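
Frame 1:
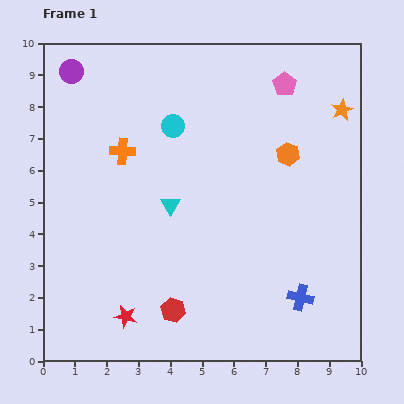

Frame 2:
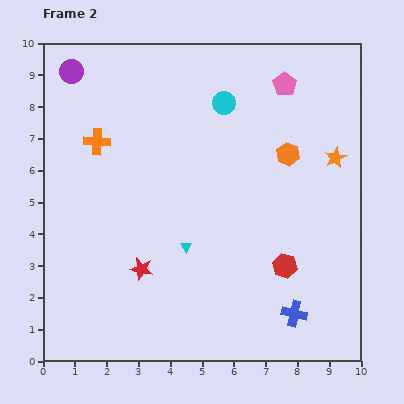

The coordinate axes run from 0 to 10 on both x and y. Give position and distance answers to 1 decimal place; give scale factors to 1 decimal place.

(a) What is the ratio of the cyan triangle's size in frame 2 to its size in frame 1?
0.6×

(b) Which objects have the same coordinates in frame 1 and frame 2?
the orange hexagon, the pink pentagon, the purple circle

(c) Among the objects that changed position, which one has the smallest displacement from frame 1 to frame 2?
the blue cross

(moved 0.5)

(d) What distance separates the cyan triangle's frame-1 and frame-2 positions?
1.4

The cyan triangle moved from (4.0, 4.9) to (4.5, 3.6), a distance of √(0.5² + 1.3²) ≈ 1.4.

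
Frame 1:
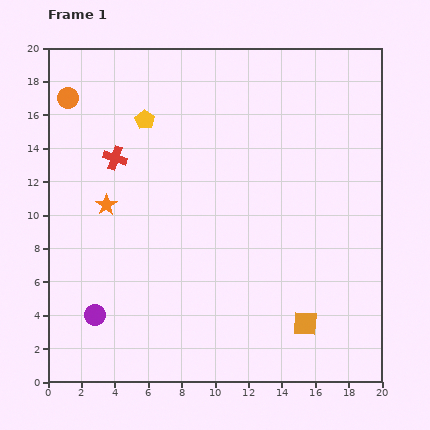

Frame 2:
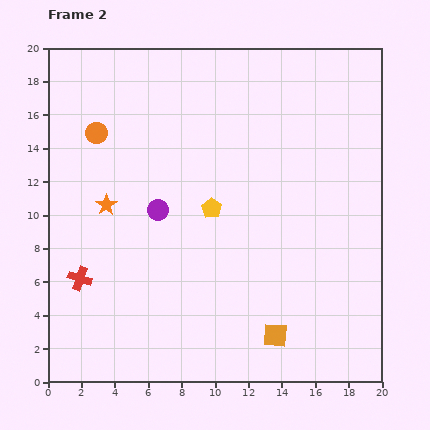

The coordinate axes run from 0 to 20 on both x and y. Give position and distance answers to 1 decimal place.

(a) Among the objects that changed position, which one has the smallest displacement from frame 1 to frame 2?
the orange square

(moved 1.9)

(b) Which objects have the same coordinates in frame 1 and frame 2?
the orange star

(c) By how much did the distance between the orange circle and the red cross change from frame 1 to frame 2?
+4.2

Distance in frame 1: 4.6. Distance in frame 2: 8.8.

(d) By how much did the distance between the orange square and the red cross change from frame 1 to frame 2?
-2.9

Distance in frame 1: 15.1. Distance in frame 2: 12.2.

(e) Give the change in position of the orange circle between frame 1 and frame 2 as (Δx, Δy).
(1.7, -2.1)

The orange circle was at (1.2, 17.0) in frame 1 and (2.9, 14.9) in frame 2.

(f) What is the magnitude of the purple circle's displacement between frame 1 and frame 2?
7.4

The purple circle moved from (2.8, 4.0) to (6.6, 10.3), a distance of √(3.8² + 6.3²) ≈ 7.4.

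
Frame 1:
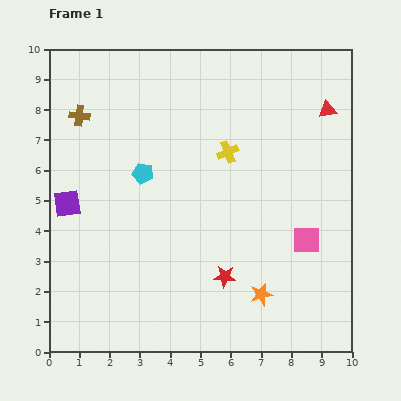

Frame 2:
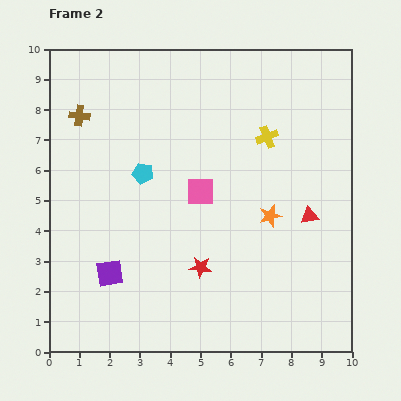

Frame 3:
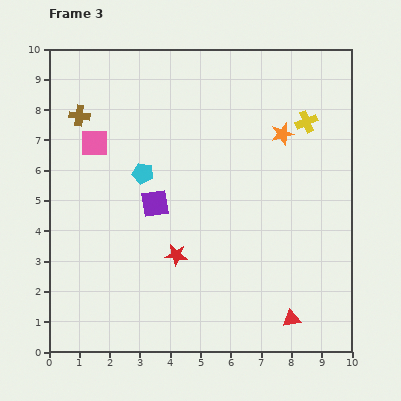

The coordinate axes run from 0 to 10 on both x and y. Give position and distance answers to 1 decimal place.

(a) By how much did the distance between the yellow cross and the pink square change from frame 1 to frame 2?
-1.1

Distance in frame 1: 3.9. Distance in frame 2: 2.8.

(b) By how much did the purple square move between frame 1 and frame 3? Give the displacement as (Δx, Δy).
(2.9, 0.0)

The purple square was at (0.6, 4.9) in frame 1 and (3.5, 4.9) in frame 3.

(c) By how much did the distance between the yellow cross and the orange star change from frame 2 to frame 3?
-1.7

Distance in frame 2: 2.6. Distance in frame 3: 0.9.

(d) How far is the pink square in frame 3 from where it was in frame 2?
3.8

The pink square moved from (5.0, 5.3) to (1.5, 6.9), a distance of √(3.5² + 1.6²) ≈ 3.8.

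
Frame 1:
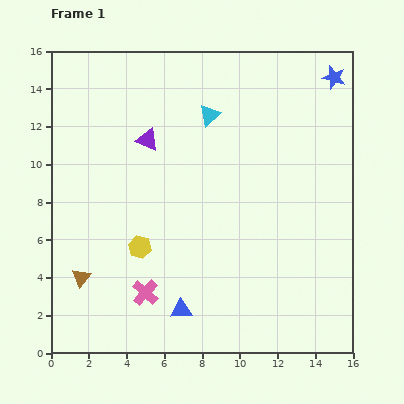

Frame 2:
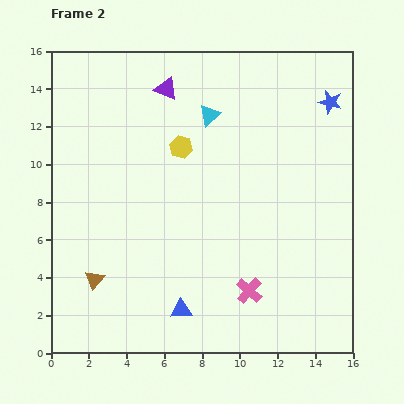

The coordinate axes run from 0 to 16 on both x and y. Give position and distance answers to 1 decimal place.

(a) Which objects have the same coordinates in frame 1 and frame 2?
the cyan triangle, the blue triangle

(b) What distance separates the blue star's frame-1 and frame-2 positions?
1.3

The blue star moved from (15.0, 14.6) to (14.8, 13.3), a distance of √(0.2² + 1.3²) ≈ 1.3.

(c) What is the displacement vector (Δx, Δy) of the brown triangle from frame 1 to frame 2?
(0.7, -0.1)

The brown triangle was at (1.6, 4.0) in frame 1 and (2.3, 3.9) in frame 2.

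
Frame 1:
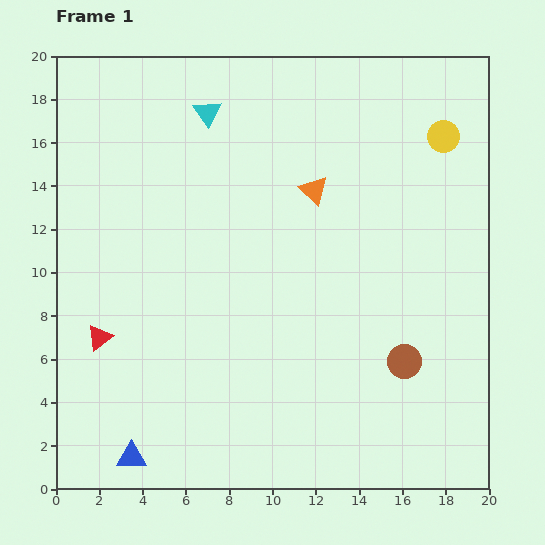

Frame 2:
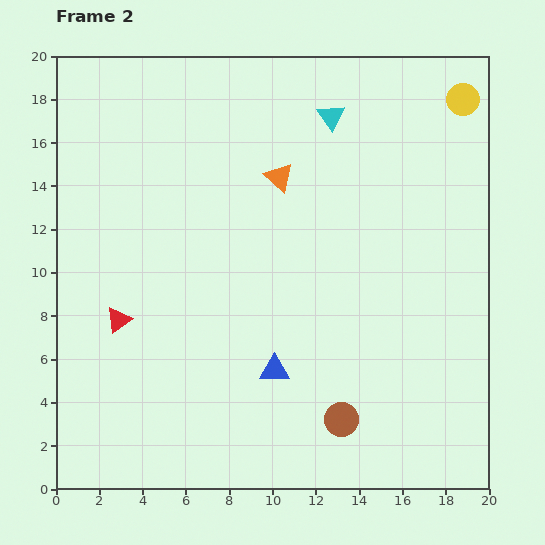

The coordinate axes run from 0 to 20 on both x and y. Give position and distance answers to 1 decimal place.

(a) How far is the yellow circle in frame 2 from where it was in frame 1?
1.9

The yellow circle moved from (17.9, 16.3) to (18.8, 18.0), a distance of √(0.9² + 1.7²) ≈ 1.9.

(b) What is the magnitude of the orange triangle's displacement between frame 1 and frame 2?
1.7

The orange triangle moved from (11.9, 13.8) to (10.3, 14.4), a distance of √(1.6² + 0.6²) ≈ 1.7.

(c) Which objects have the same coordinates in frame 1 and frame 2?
none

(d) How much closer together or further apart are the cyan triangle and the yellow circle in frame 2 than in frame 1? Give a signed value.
-4.8

Distance in frame 1: 11.0. Distance in frame 2: 6.2.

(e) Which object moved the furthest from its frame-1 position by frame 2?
the blue triangle

(moved 7.7; next 5.7)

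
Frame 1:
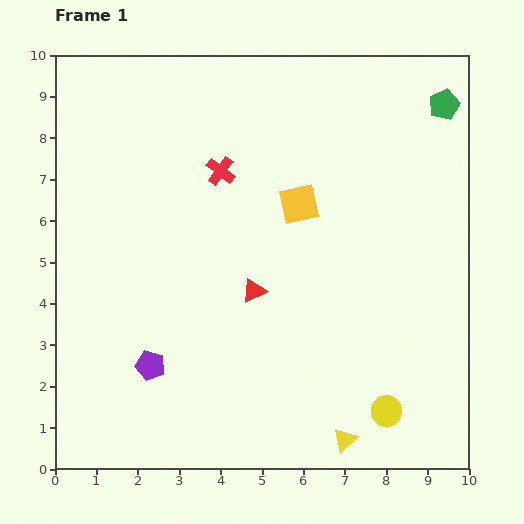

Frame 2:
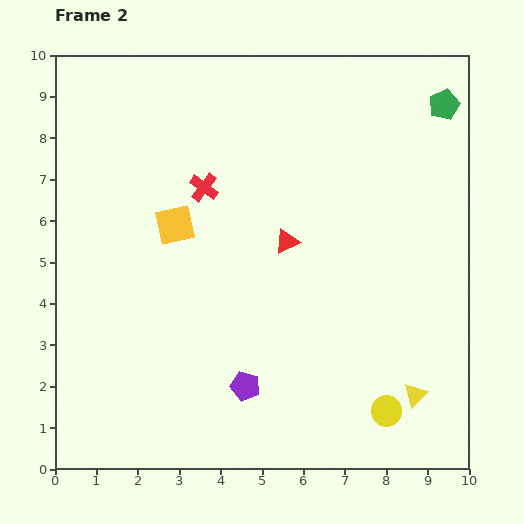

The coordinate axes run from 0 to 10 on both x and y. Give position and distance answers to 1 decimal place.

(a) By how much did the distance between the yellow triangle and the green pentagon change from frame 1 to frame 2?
-1.4

Distance in frame 1: 8.4. Distance in frame 2: 7.0.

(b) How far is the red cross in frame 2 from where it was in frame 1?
0.6

The red cross moved from (4.0, 7.2) to (3.6, 6.8), a distance of √(0.4² + 0.4²) ≈ 0.6.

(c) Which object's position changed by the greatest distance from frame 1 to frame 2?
the yellow square

(moved 3.0; next 2.4)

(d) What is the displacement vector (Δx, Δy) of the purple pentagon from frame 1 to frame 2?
(2.3, -0.5)

The purple pentagon was at (2.3, 2.5) in frame 1 and (4.6, 2.0) in frame 2.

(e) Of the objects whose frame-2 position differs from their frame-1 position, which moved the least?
the red cross

(moved 0.6)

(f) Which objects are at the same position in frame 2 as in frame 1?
the yellow circle, the green pentagon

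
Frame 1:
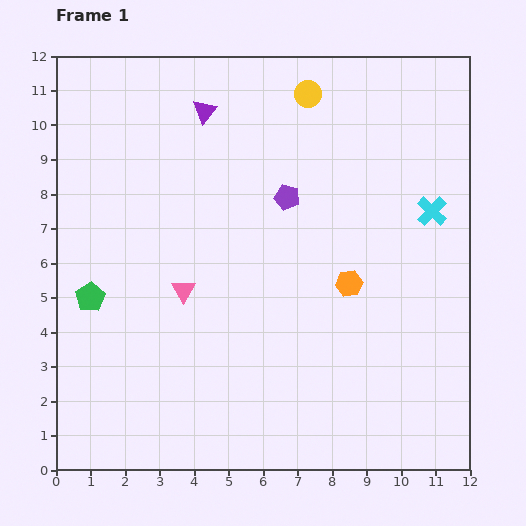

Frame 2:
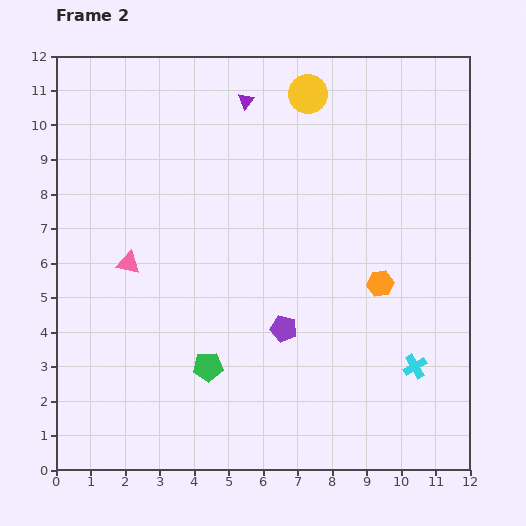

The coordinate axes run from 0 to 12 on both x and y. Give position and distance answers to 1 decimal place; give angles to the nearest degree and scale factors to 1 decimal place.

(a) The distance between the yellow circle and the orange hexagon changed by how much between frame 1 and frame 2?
+0.3

Distance in frame 1: 5.6. Distance in frame 2: 5.9.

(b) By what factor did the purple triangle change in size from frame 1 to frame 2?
0.7×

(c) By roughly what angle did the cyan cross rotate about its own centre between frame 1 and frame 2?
16° clockwise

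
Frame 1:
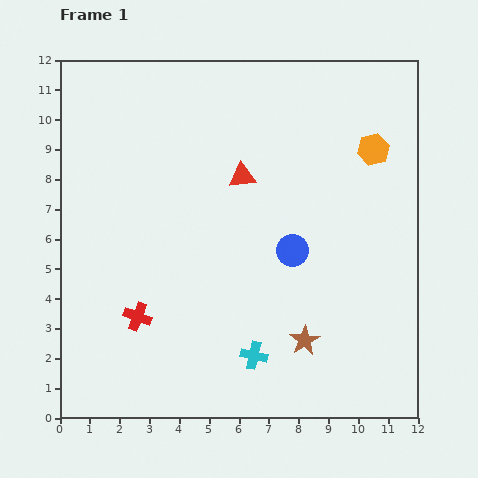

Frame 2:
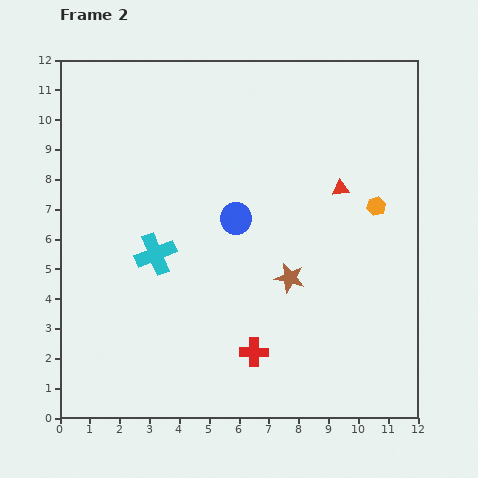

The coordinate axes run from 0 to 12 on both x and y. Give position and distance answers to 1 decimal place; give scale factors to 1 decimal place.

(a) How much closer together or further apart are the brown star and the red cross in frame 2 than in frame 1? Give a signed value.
-2.9

Distance in frame 1: 5.7. Distance in frame 2: 2.8.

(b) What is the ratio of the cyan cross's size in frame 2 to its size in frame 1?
1.5×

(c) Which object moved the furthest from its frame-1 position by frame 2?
the cyan cross

(moved 4.7; next 4.1)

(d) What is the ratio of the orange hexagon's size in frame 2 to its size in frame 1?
0.6×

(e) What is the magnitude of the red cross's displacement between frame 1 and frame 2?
4.1

The red cross moved from (2.6, 3.4) to (6.5, 2.2), a distance of √(3.9² + 1.2²) ≈ 4.1.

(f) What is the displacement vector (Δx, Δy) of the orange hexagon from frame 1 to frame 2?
(0.1, -1.9)

The orange hexagon was at (10.5, 9.0) in frame 1 and (10.6, 7.1) in frame 2.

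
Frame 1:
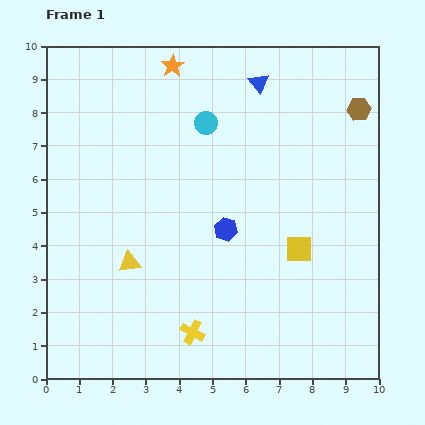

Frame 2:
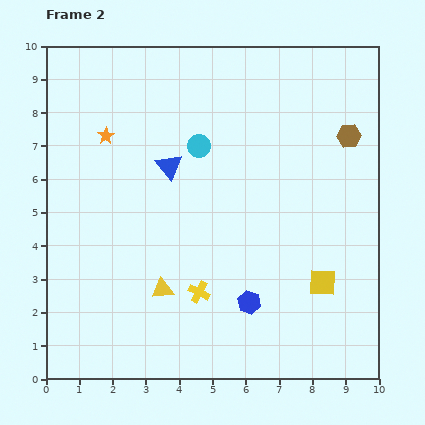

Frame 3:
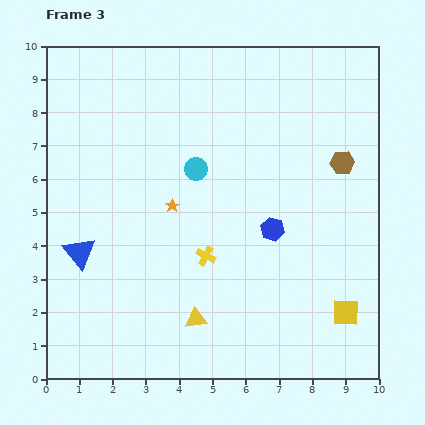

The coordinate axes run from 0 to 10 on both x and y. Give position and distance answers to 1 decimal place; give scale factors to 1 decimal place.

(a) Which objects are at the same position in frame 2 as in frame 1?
none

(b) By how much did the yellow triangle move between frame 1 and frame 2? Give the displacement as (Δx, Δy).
(1.0, -0.8)

The yellow triangle was at (2.5, 3.5) in frame 1 and (3.5, 2.7) in frame 2.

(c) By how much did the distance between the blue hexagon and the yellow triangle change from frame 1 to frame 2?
-0.5

Distance in frame 1: 3.1. Distance in frame 2: 2.6.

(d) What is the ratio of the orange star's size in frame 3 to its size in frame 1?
0.6×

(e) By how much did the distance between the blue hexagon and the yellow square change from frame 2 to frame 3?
+1.0

Distance in frame 2: 2.3. Distance in frame 3: 3.3.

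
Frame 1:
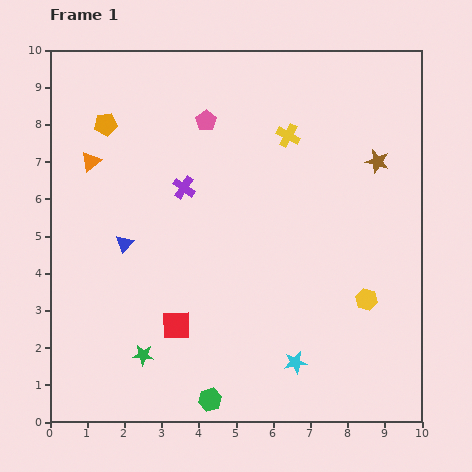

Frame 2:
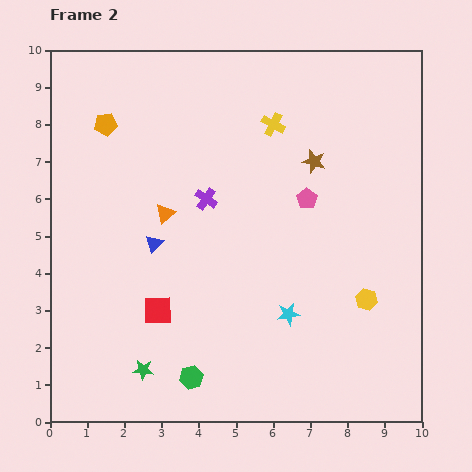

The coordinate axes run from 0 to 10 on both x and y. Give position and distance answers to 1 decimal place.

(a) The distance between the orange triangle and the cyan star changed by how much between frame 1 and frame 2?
-3.4

Distance in frame 1: 7.7. Distance in frame 2: 4.3.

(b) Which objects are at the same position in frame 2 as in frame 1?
the orange pentagon, the yellow hexagon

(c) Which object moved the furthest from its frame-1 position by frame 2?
the pink pentagon

(moved 3.4; next 2.4)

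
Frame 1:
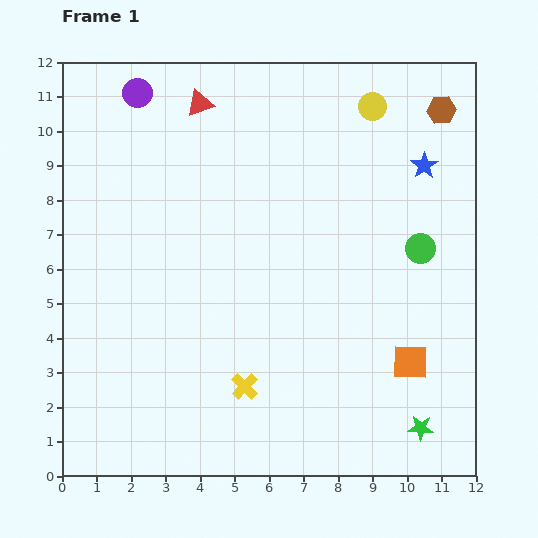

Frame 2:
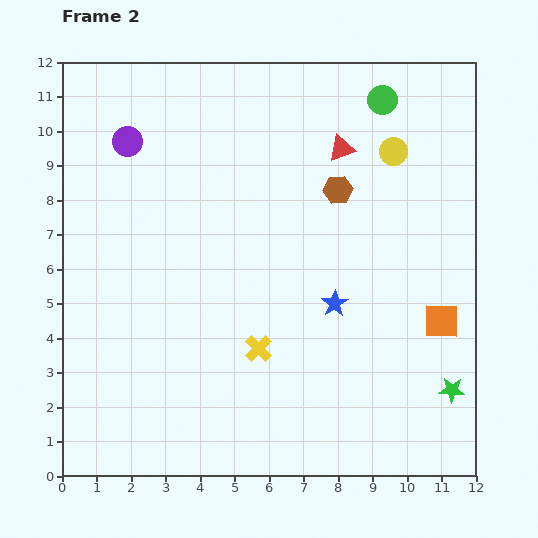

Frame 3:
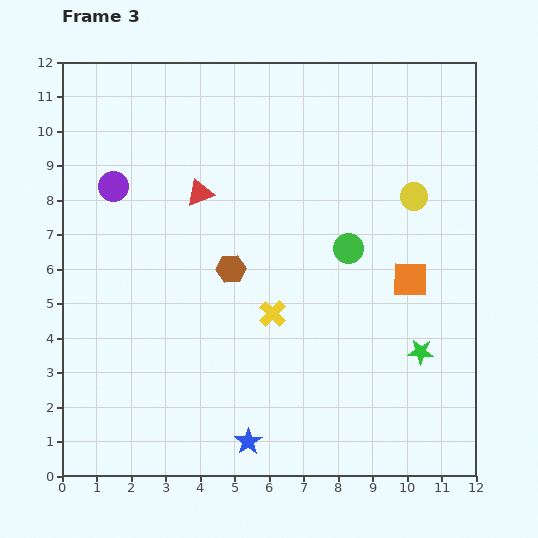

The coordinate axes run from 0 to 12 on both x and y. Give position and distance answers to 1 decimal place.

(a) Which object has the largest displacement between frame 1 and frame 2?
the blue star

(moved 4.8; next 4.4)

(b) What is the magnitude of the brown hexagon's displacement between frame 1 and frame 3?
7.6

The brown hexagon moved from (11.0, 10.6) to (4.9, 6.0), a distance of √(6.1² + 4.6²) ≈ 7.6.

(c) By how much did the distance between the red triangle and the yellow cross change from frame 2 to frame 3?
-2.2

Distance in frame 2: 6.3. Distance in frame 3: 4.1.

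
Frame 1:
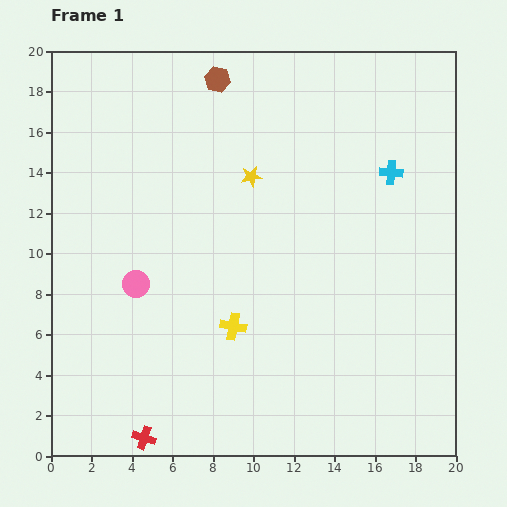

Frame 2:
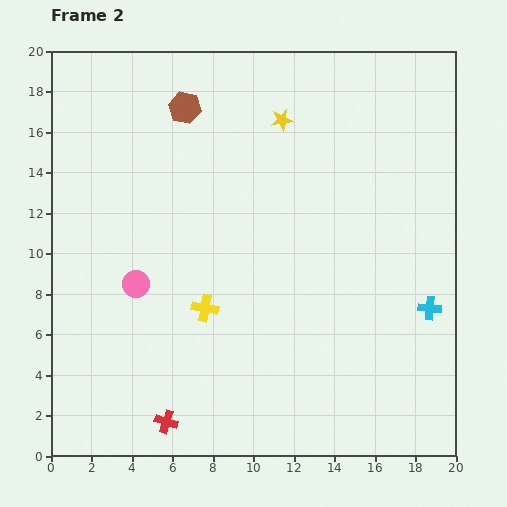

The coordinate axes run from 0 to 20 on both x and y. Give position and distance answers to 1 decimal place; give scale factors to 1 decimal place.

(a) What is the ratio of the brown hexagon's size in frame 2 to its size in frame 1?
1.3×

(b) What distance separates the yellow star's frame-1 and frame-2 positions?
3.2

The yellow star moved from (9.9, 13.8) to (11.4, 16.6), a distance of √(1.5² + 2.8²) ≈ 3.2.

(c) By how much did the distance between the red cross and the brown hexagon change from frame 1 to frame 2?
-2.6

Distance in frame 1: 18.1. Distance in frame 2: 15.5.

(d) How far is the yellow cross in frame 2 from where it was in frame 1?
1.7

The yellow cross moved from (9.0, 6.4) to (7.6, 7.3), a distance of √(1.4² + 0.9²) ≈ 1.7.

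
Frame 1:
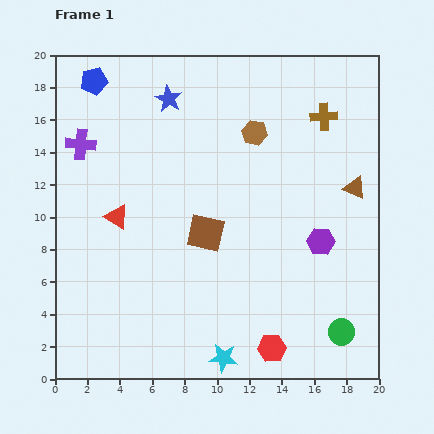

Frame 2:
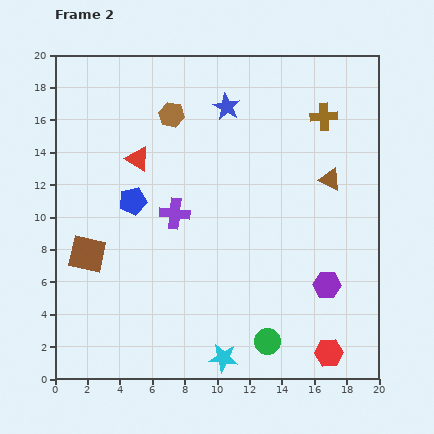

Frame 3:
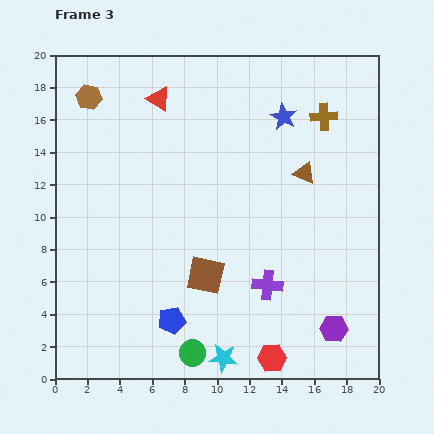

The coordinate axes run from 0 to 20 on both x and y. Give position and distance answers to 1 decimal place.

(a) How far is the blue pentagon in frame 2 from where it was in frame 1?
7.8

The blue pentagon moved from (2.4, 18.4) to (4.8, 11.0), a distance of √(2.4² + 7.4²) ≈ 7.8.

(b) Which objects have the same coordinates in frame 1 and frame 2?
the brown cross, the cyan star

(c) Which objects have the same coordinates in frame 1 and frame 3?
the brown cross, the cyan star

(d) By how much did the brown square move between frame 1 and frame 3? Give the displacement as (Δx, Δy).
(0.0, -2.6)

The brown square was at (9.3, 9.0) in frame 1 and (9.3, 6.4) in frame 3.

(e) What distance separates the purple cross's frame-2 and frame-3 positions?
7.2

The purple cross moved from (7.4, 10.2) to (13.1, 5.8), a distance of √(5.7² + 4.4²) ≈ 7.2.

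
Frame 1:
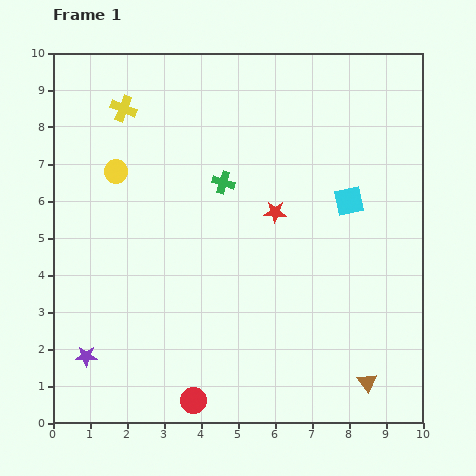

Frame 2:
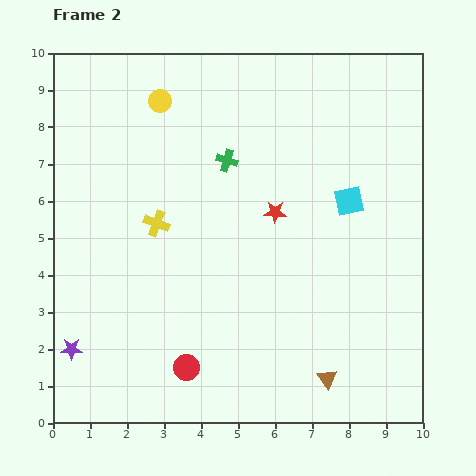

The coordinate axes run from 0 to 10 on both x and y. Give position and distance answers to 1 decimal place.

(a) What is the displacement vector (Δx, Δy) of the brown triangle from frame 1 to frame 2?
(-1.1, 0.1)

The brown triangle was at (8.5, 1.1) in frame 1 and (7.4, 1.2) in frame 2.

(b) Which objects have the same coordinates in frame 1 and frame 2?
the cyan square, the red star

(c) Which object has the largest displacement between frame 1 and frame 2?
the yellow cross

(moved 3.2; next 2.2)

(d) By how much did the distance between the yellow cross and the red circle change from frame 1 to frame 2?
-4.1

Distance in frame 1: 8.1. Distance in frame 2: 4.0.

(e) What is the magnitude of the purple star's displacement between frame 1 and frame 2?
0.4

The purple star moved from (0.9, 1.8) to (0.5, 2.0), a distance of √(0.4² + 0.2²) ≈ 0.4.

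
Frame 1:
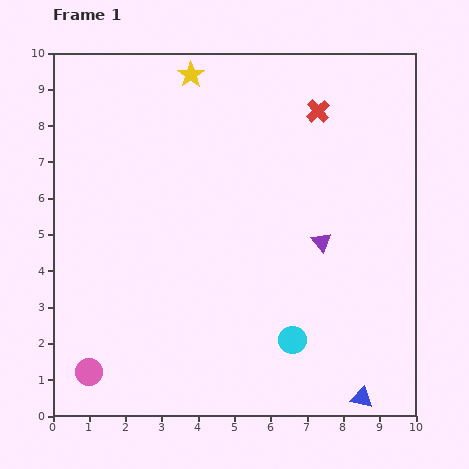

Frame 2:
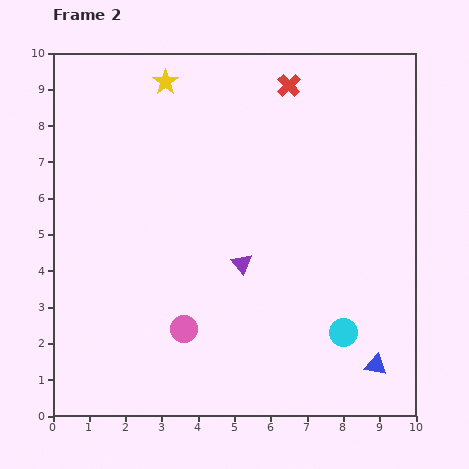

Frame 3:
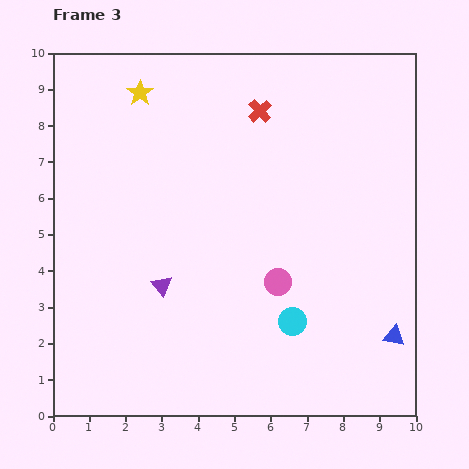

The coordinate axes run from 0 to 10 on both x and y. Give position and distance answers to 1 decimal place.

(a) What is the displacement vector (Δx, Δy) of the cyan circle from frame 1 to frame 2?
(1.4, 0.2)

The cyan circle was at (6.6, 2.1) in frame 1 and (8.0, 2.3) in frame 2.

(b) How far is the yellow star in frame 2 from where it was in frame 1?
0.7

The yellow star moved from (3.8, 9.4) to (3.1, 9.2), a distance of √(0.7² + 0.2²) ≈ 0.7.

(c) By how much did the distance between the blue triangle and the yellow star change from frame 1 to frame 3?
-0.4

Distance in frame 1: 10.1. Distance in frame 3: 9.7.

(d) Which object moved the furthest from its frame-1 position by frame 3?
the pink circle

(moved 5.8; next 4.6)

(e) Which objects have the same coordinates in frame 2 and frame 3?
none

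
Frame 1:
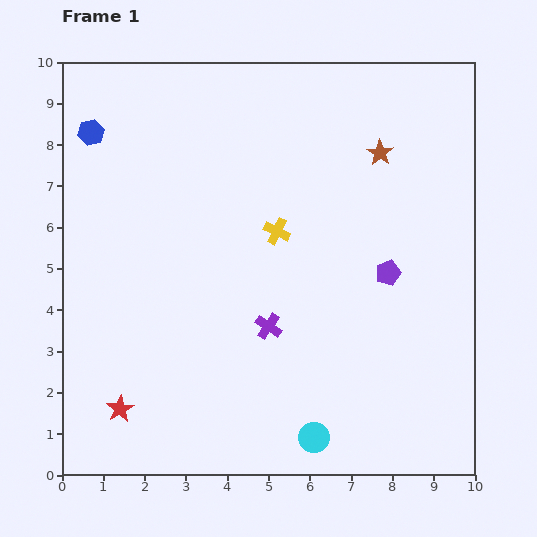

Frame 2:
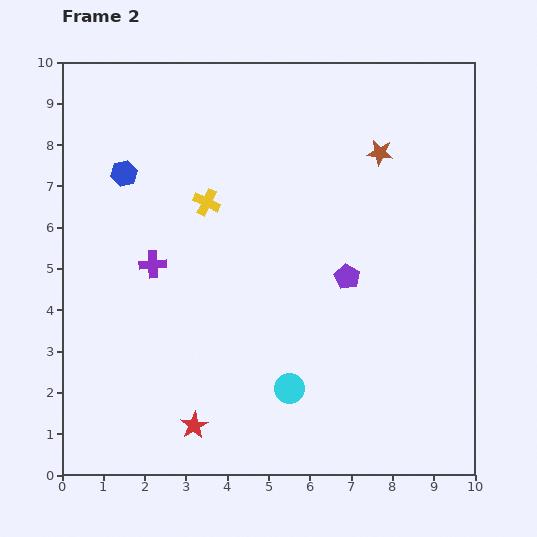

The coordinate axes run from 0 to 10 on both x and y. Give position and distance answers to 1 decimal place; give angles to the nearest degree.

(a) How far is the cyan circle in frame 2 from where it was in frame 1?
1.3

The cyan circle moved from (6.1, 0.9) to (5.5, 2.1), a distance of √(0.6² + 1.2²) ≈ 1.3.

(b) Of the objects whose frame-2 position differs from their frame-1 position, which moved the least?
the purple pentagon

(moved 1.0)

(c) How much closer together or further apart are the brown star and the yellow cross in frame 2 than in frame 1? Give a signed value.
+1.3

Distance in frame 1: 3.1. Distance in frame 2: 4.4.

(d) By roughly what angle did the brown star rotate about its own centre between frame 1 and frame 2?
27° counter-clockwise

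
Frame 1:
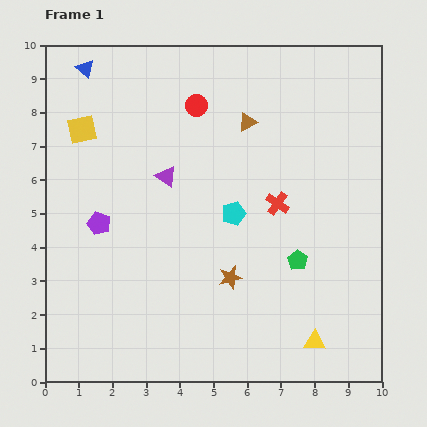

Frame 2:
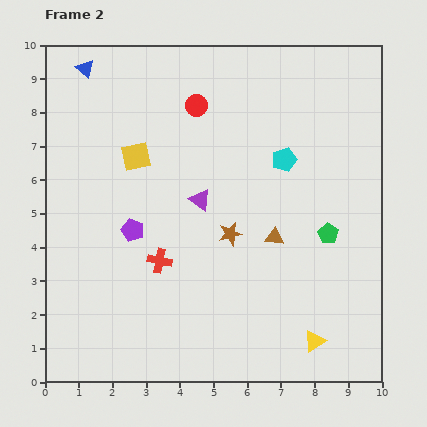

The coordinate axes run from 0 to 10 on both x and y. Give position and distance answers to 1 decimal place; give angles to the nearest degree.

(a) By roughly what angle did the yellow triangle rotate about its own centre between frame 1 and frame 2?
36° counter-clockwise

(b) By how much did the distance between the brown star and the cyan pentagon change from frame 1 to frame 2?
+0.8

Distance in frame 1: 1.9. Distance in frame 2: 2.7.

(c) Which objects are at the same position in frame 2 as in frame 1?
the red circle, the blue triangle, the yellow triangle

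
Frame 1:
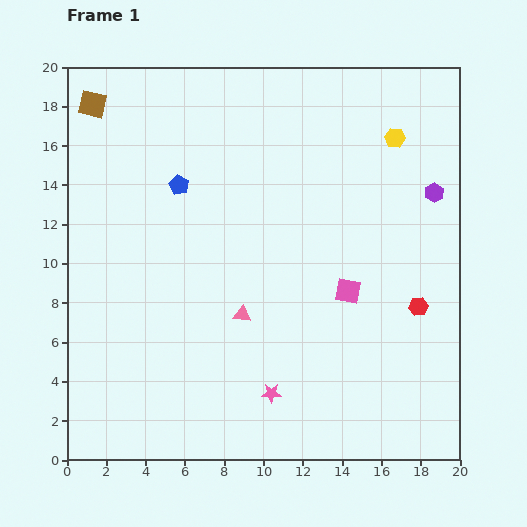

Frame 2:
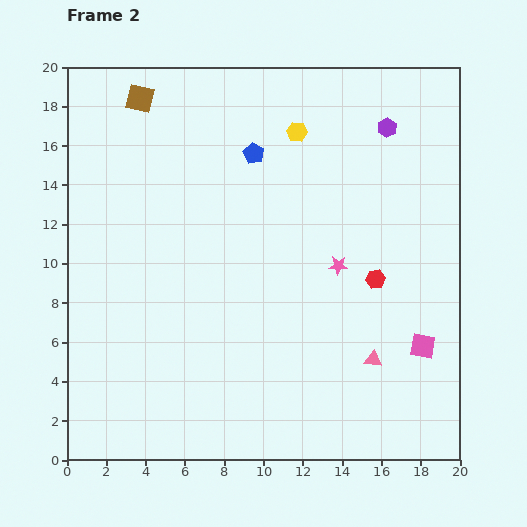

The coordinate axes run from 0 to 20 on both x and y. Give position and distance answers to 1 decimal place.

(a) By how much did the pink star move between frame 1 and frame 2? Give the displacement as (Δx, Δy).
(3.4, 6.5)

The pink star was at (10.4, 3.4) in frame 1 and (13.8, 9.9) in frame 2.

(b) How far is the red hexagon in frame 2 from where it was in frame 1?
2.6

The red hexagon moved from (17.9, 7.8) to (15.7, 9.2), a distance of √(2.2² + 1.4²) ≈ 2.6.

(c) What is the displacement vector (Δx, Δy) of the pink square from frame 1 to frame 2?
(3.8, -2.8)

The pink square was at (14.3, 8.6) in frame 1 and (18.1, 5.8) in frame 2.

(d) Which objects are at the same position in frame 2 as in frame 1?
none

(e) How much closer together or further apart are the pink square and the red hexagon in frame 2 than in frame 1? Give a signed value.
+0.5

Distance in frame 1: 3.7. Distance in frame 2: 4.2.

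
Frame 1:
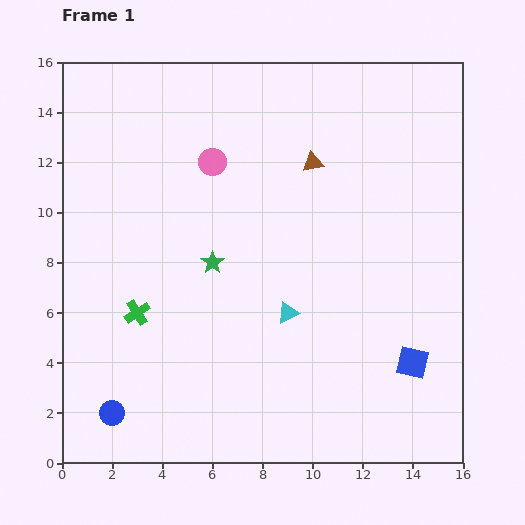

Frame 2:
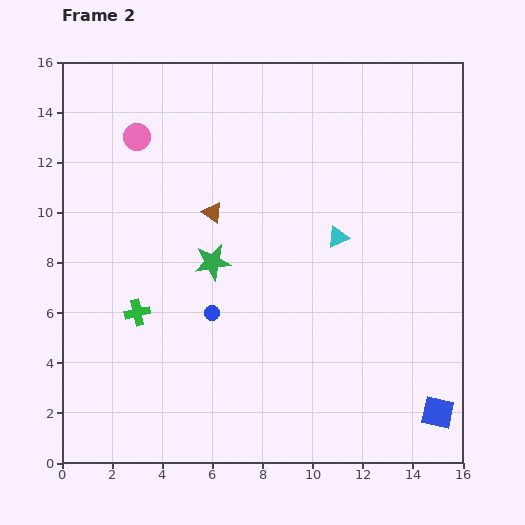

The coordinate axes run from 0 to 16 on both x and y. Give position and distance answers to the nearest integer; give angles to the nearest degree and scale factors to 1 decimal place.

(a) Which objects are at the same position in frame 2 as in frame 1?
the green cross, the green star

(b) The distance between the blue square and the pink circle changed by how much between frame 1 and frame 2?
+5

Distance in frame 1: 11. Distance in frame 2: 16.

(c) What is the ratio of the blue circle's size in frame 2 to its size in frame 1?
0.6×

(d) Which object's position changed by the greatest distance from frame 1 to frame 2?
the blue circle

(moved 6; next 4)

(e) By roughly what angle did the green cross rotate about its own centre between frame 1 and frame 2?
21° clockwise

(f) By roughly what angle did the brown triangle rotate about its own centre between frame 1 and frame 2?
46° clockwise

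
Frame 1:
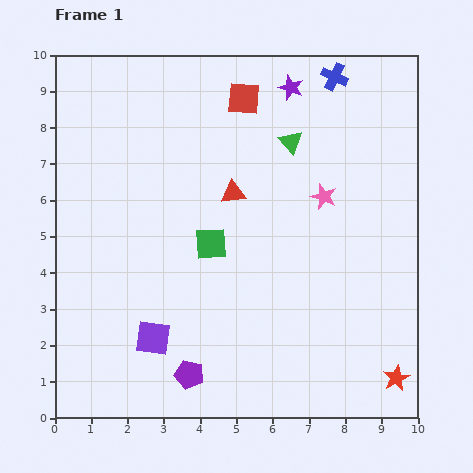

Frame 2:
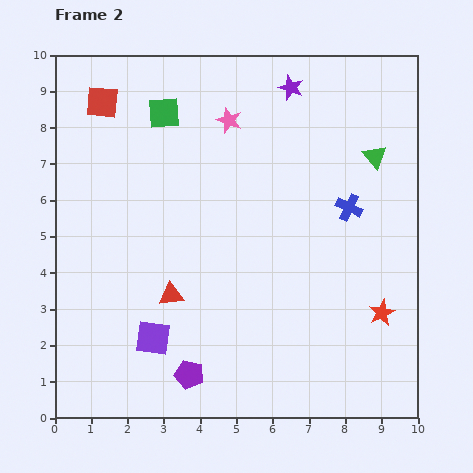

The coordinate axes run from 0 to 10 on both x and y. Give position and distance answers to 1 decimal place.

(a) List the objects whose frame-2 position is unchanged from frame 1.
the purple star, the purple square, the purple pentagon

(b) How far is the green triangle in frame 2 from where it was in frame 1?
2.3

The green triangle moved from (6.5, 7.6) to (8.8, 7.2), a distance of √(2.3² + 0.4²) ≈ 2.3.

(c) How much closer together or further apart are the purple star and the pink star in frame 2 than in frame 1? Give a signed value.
-1.2

Distance in frame 1: 3.1. Distance in frame 2: 1.9.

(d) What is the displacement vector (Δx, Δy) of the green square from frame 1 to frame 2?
(-1.3, 3.6)

The green square was at (4.3, 4.8) in frame 1 and (3.0, 8.4) in frame 2.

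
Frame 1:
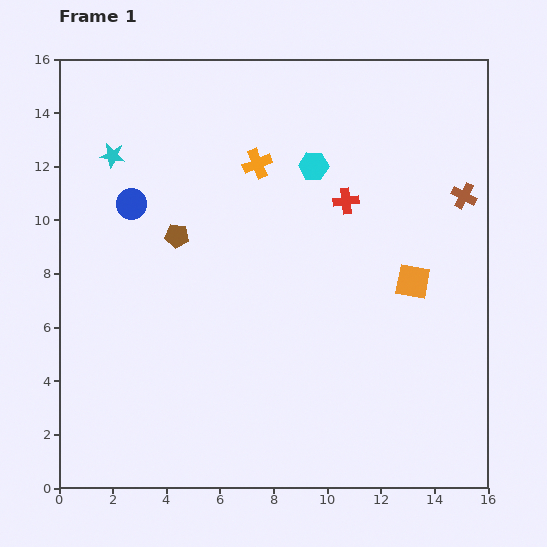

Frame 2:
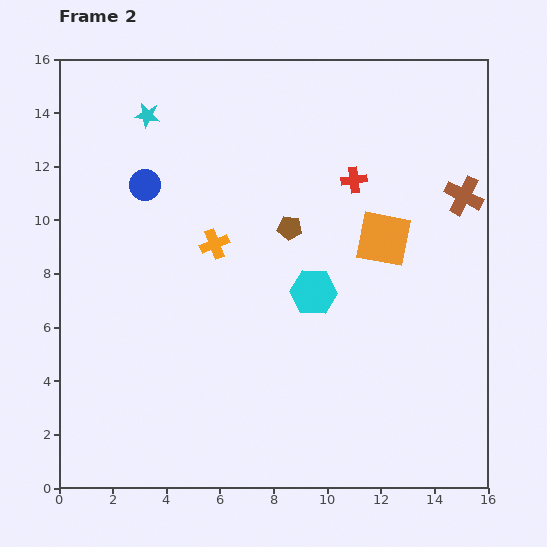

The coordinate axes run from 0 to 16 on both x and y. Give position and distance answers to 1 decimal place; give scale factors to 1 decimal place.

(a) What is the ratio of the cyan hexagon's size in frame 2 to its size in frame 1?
1.6×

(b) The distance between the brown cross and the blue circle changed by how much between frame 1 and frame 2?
-0.5

Distance in frame 1: 12.4. Distance in frame 2: 11.9.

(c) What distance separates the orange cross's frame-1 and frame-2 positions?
3.4

The orange cross moved from (7.4, 12.1) to (5.8, 9.1), a distance of √(1.6² + 3.0²) ≈ 3.4.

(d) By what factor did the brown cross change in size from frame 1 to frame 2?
1.5×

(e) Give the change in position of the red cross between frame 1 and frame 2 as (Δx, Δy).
(0.3, 0.8)

The red cross was at (10.7, 10.7) in frame 1 and (11.0, 11.5) in frame 2.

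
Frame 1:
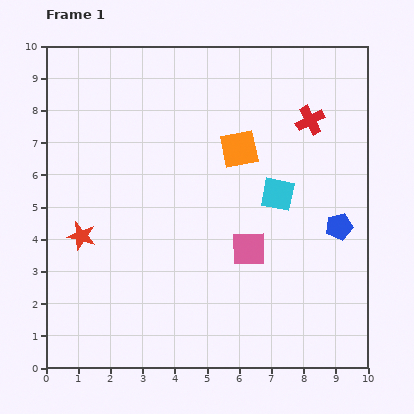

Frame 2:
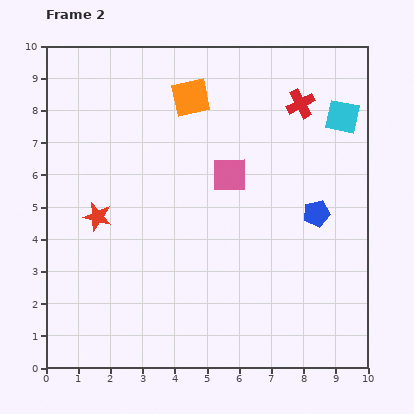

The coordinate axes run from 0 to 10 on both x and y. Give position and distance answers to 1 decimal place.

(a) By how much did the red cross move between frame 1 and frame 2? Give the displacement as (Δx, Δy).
(-0.3, 0.5)

The red cross was at (8.2, 7.7) in frame 1 and (7.9, 8.2) in frame 2.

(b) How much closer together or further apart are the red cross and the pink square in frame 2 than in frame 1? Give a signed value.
-1.3

Distance in frame 1: 4.4. Distance in frame 2: 3.1.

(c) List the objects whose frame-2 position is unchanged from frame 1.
none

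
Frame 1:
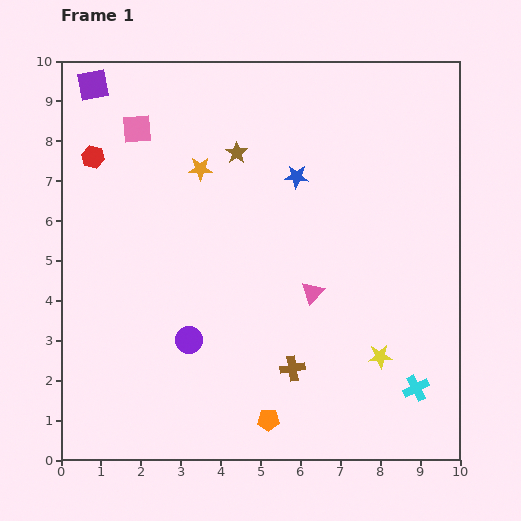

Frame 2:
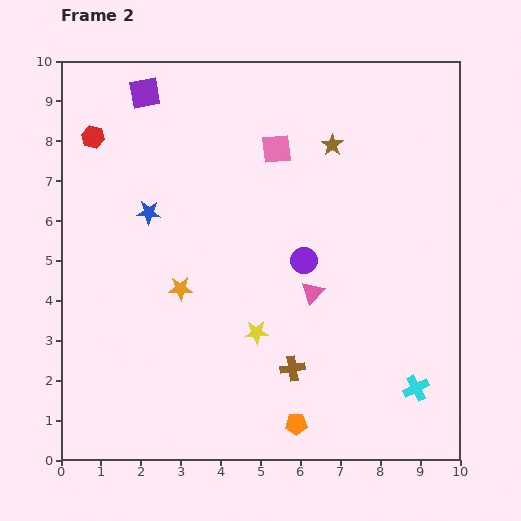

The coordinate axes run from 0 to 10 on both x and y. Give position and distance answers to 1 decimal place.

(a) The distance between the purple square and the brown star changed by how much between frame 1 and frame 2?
+0.9

Distance in frame 1: 4.0. Distance in frame 2: 4.9.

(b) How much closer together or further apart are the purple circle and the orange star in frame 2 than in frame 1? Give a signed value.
-1.1

Distance in frame 1: 4.3. Distance in frame 2: 3.2.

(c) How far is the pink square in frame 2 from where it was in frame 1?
3.5

The pink square moved from (1.9, 8.3) to (5.4, 7.8), a distance of √(3.5² + 0.5²) ≈ 3.5.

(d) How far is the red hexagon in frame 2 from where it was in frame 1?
0.5

The red hexagon moved from (0.8, 7.6) to (0.8, 8.1), a distance of √(0.0² + 0.5²) ≈ 0.5.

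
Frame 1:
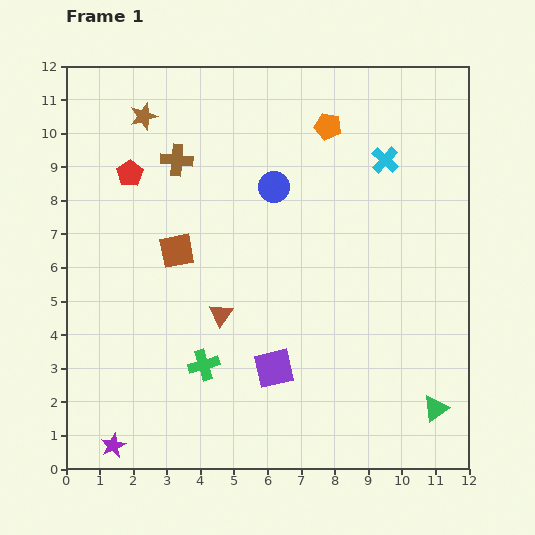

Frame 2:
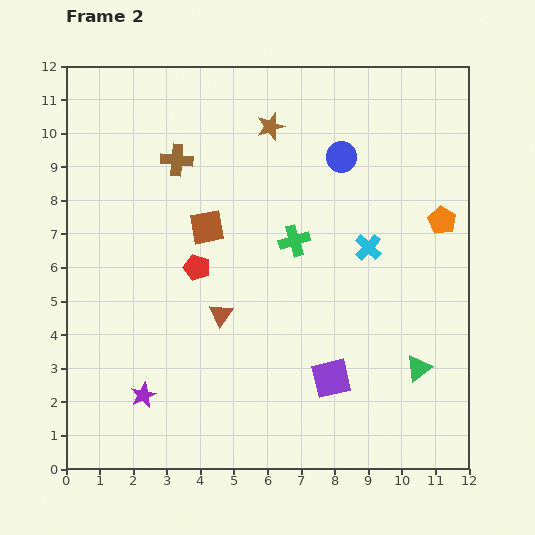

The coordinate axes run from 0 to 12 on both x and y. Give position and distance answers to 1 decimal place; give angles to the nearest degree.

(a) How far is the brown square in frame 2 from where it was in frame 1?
1.1

The brown square moved from (3.3, 6.5) to (4.2, 7.2), a distance of √(0.9² + 0.7²) ≈ 1.1.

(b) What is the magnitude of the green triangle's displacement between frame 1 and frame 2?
1.3

The green triangle moved from (11.0, 1.8) to (10.5, 3.0), a distance of √(0.5² + 1.2²) ≈ 1.3.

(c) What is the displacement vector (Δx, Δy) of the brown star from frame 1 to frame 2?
(3.8, -0.3)

The brown star was at (2.3, 10.5) in frame 1 and (6.1, 10.2) in frame 2.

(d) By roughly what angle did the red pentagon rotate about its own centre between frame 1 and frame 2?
21° counter-clockwise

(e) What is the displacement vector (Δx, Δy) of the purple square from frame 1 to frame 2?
(1.7, -0.3)

The purple square was at (6.2, 3.0) in frame 1 and (7.9, 2.7) in frame 2.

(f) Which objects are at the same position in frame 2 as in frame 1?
the brown cross, the brown triangle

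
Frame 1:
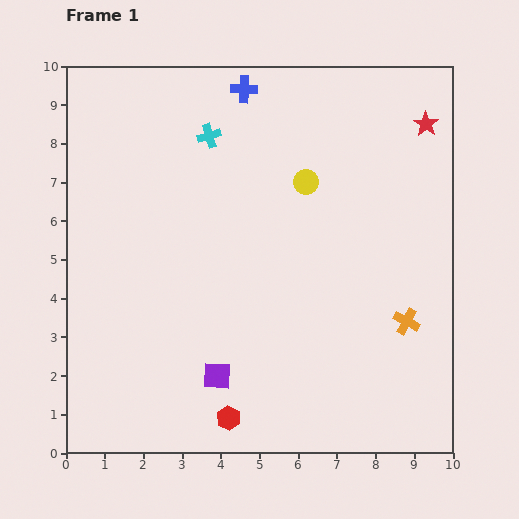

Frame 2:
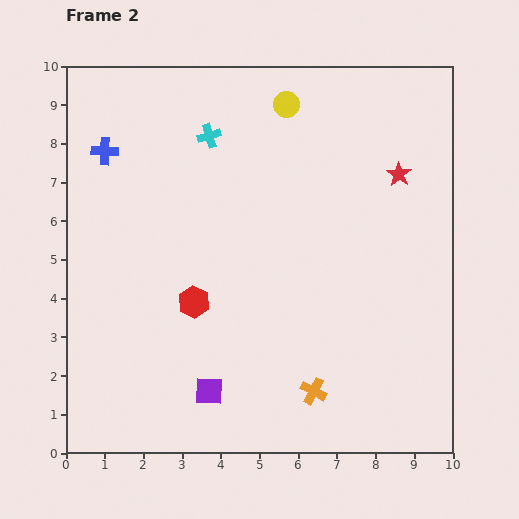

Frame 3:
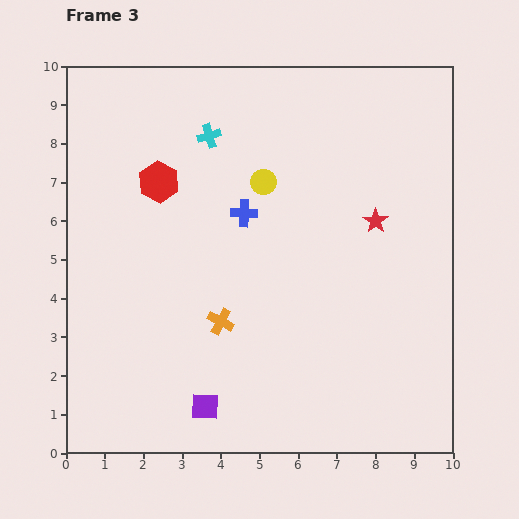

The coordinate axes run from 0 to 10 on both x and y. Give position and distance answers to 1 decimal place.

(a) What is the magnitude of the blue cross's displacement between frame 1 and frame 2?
3.9

The blue cross moved from (4.6, 9.4) to (1.0, 7.8), a distance of √(3.6² + 1.6²) ≈ 3.9.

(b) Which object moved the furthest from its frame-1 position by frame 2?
the blue cross

(moved 3.9; next 3.1)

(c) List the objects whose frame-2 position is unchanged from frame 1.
the cyan cross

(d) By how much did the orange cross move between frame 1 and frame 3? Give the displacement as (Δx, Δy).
(-4.8, 0.0)

The orange cross was at (8.8, 3.4) in frame 1 and (4.0, 3.4) in frame 3.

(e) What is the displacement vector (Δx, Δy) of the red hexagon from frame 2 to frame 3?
(-0.9, 3.1)

The red hexagon was at (3.3, 3.9) in frame 2 and (2.4, 7.0) in frame 3.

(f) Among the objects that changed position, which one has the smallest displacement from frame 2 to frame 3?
the purple square

(moved 0.4)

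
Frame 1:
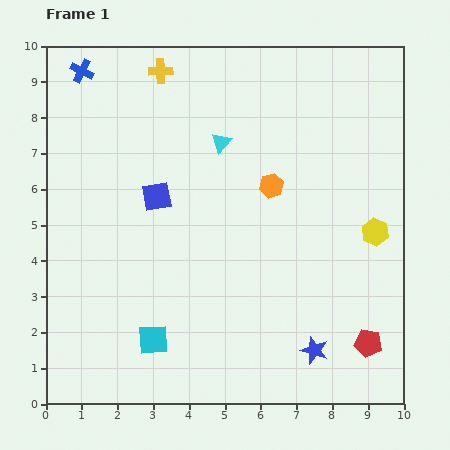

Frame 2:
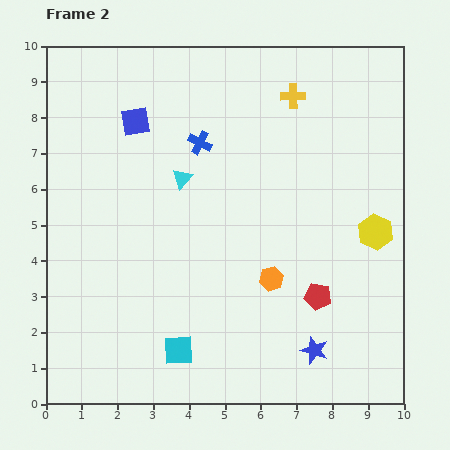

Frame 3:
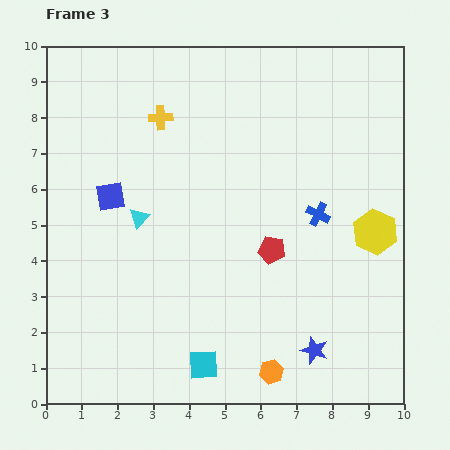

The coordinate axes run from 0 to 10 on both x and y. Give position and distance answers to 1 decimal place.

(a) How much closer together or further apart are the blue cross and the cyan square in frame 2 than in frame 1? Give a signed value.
-2.0

Distance in frame 1: 7.8. Distance in frame 2: 5.8.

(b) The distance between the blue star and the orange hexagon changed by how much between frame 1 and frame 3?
-3.5

Distance in frame 1: 4.8. Distance in frame 3: 1.3.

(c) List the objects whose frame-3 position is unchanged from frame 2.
the blue star, the yellow hexagon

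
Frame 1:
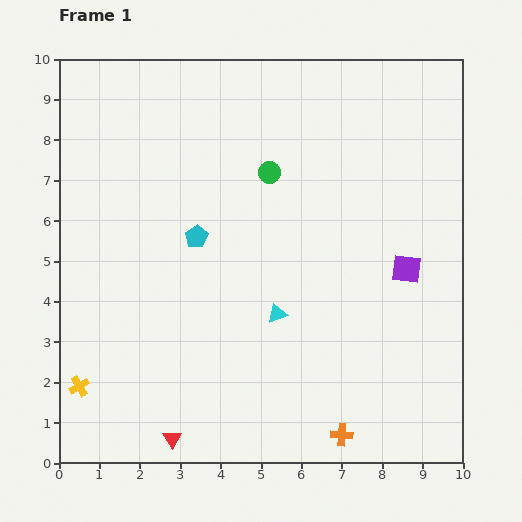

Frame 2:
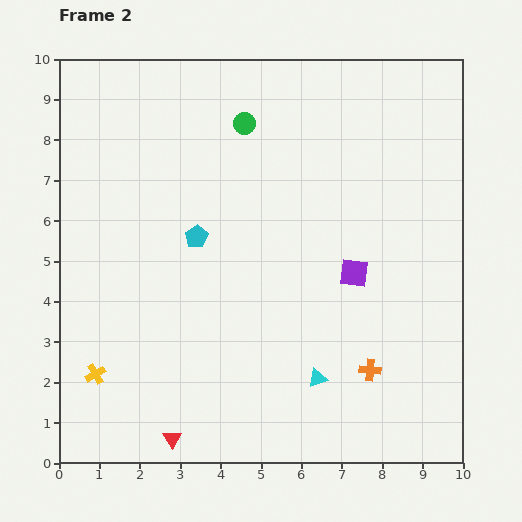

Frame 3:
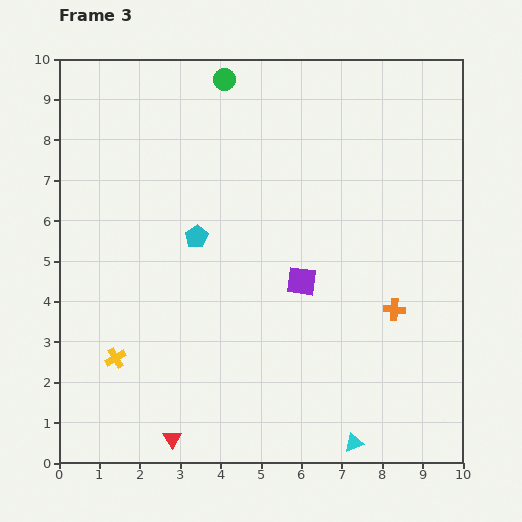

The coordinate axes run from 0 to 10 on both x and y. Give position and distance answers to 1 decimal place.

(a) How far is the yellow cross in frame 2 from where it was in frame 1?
0.5

The yellow cross moved from (0.5, 1.9) to (0.9, 2.2), a distance of √(0.4² + 0.3²) ≈ 0.5.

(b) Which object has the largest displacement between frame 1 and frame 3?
the cyan triangle

(moved 3.7; next 3.4)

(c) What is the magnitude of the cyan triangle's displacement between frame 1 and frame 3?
3.7

The cyan triangle moved from (5.4, 3.7) to (7.3, 0.5), a distance of √(1.9² + 3.2²) ≈ 3.7.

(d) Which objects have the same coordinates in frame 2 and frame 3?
the red triangle, the cyan pentagon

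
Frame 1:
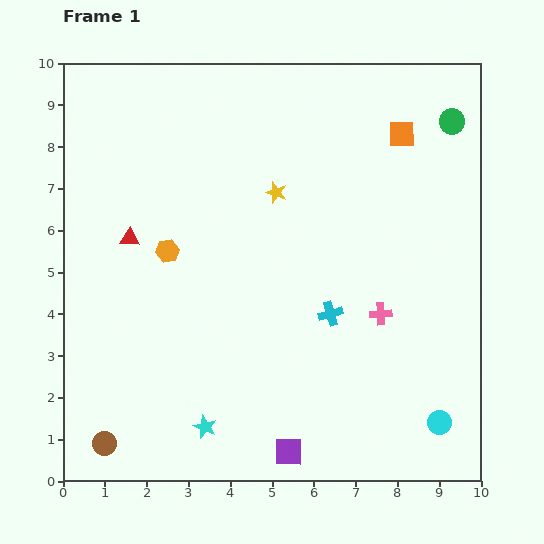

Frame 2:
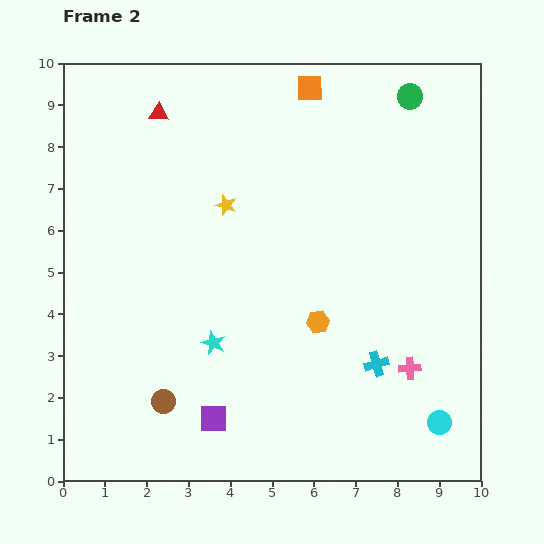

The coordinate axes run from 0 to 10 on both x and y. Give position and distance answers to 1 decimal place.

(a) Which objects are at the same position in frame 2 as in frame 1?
the cyan circle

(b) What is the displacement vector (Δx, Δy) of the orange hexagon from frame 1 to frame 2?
(3.6, -1.7)

The orange hexagon was at (2.5, 5.5) in frame 1 and (6.1, 3.8) in frame 2.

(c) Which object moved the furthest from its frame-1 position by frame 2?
the orange hexagon

(moved 4.0; next 3.1)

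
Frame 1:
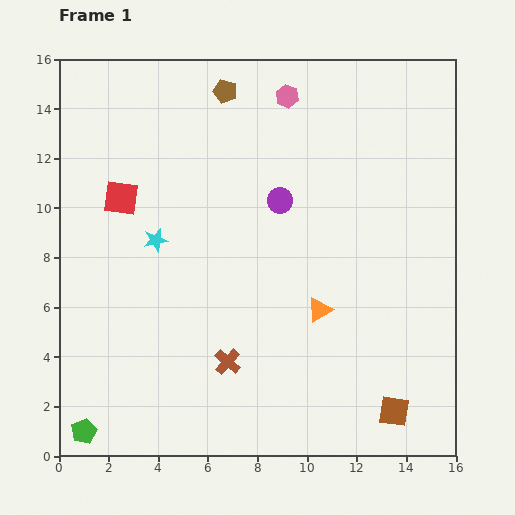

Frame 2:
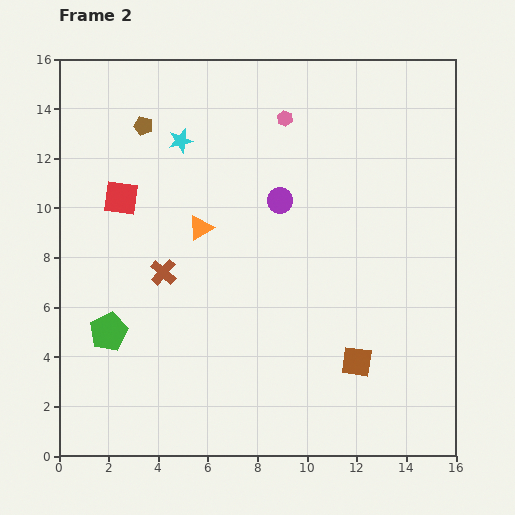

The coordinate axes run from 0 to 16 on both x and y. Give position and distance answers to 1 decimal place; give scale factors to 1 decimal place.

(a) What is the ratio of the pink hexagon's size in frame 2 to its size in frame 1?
0.7×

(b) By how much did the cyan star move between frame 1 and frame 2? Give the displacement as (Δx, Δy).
(1.0, 4.0)

The cyan star was at (3.9, 8.7) in frame 1 and (4.9, 12.7) in frame 2.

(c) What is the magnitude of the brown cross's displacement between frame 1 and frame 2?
4.4

The brown cross moved from (6.8, 3.8) to (4.2, 7.4), a distance of √(2.6² + 3.6²) ≈ 4.4.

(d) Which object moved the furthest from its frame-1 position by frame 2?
the orange triangle

(moved 5.8; next 4.4)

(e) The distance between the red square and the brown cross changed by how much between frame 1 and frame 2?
-4.5

Distance in frame 1: 7.9. Distance in frame 2: 3.4.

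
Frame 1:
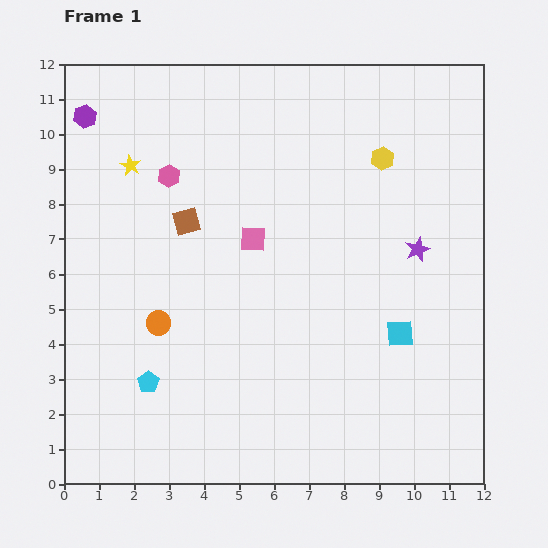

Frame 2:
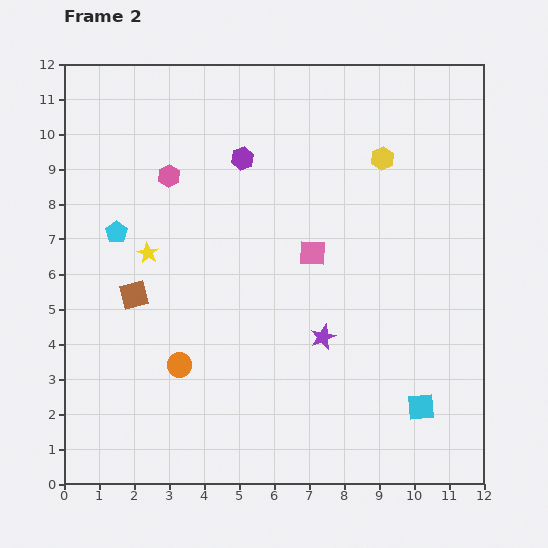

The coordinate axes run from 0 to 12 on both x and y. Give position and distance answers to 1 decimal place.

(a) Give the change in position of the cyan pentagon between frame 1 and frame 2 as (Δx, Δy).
(-0.9, 4.3)

The cyan pentagon was at (2.4, 2.9) in frame 1 and (1.5, 7.2) in frame 2.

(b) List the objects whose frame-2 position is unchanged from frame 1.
the pink hexagon, the yellow hexagon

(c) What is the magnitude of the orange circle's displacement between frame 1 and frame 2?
1.3

The orange circle moved from (2.7, 4.6) to (3.3, 3.4), a distance of √(0.6² + 1.2²) ≈ 1.3.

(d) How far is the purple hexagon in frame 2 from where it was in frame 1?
4.7

The purple hexagon moved from (0.6, 10.5) to (5.1, 9.3), a distance of √(4.5² + 1.2²) ≈ 4.7.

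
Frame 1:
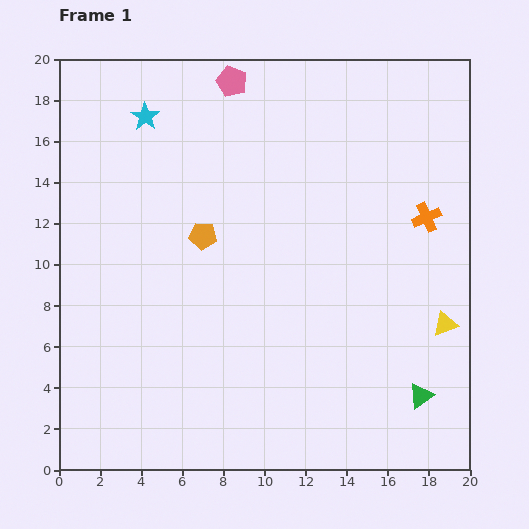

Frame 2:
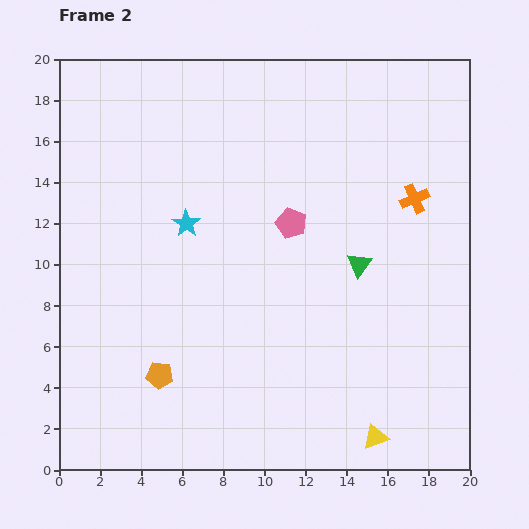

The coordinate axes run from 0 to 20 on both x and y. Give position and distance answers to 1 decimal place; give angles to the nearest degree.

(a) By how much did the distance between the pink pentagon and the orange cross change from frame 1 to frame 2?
-5.5

Distance in frame 1: 11.6. Distance in frame 2: 6.1.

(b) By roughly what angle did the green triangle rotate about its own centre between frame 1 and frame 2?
18° counter-clockwise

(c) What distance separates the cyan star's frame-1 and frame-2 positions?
5.6

The cyan star moved from (4.2, 17.2) to (6.2, 12.0), a distance of √(2.0² + 5.2²) ≈ 5.6.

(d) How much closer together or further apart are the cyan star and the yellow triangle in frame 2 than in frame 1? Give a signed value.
-3.9

Distance in frame 1: 17.8. Distance in frame 2: 13.9.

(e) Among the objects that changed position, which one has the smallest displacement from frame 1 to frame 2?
the orange cross

(moved 1.1)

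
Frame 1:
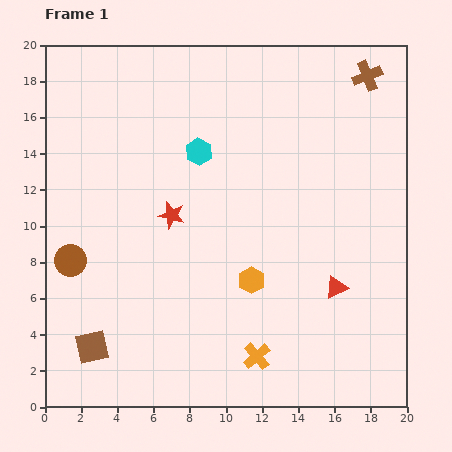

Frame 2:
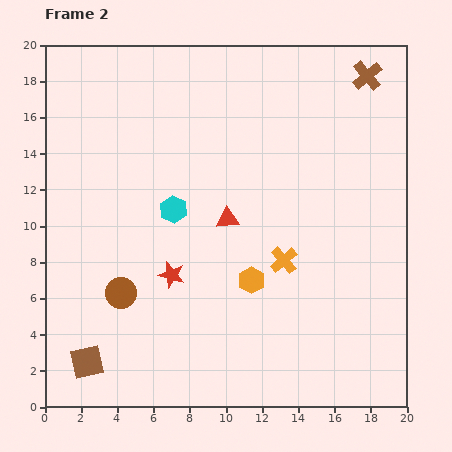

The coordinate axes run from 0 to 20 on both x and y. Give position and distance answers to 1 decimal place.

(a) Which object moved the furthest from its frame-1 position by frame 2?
the red triangle

(moved 7.1; next 5.5)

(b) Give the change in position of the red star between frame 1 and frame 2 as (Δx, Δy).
(0.0, -3.3)

The red star was at (7.0, 10.6) in frame 1 and (7.0, 7.3) in frame 2.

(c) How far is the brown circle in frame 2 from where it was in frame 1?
3.3

The brown circle moved from (1.4, 8.1) to (4.2, 6.3), a distance of √(2.8² + 1.8²) ≈ 3.3.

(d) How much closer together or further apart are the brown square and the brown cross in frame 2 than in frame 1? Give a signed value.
+0.7

Distance in frame 1: 21.4. Distance in frame 2: 22.1.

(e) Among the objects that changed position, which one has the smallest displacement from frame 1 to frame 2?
the brown square

(moved 0.9)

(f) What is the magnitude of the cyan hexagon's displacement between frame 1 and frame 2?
3.5

The cyan hexagon moved from (8.5, 14.1) to (7.1, 10.9), a distance of √(1.4² + 3.2²) ≈ 3.5.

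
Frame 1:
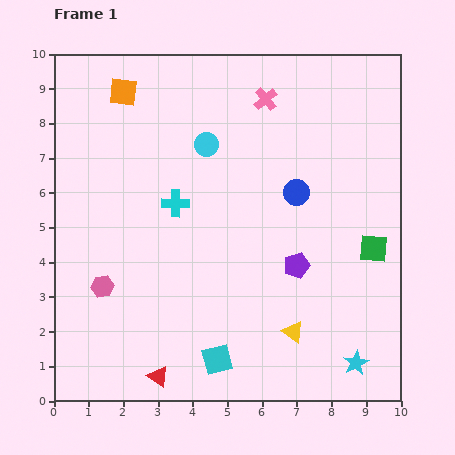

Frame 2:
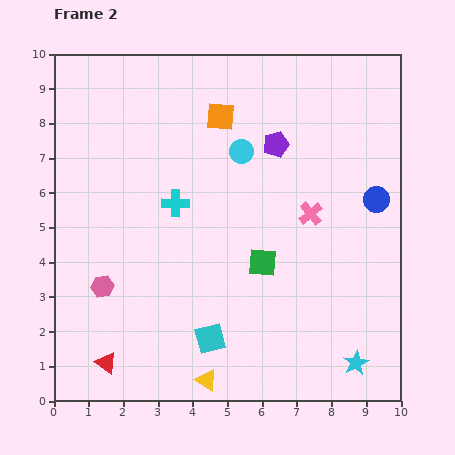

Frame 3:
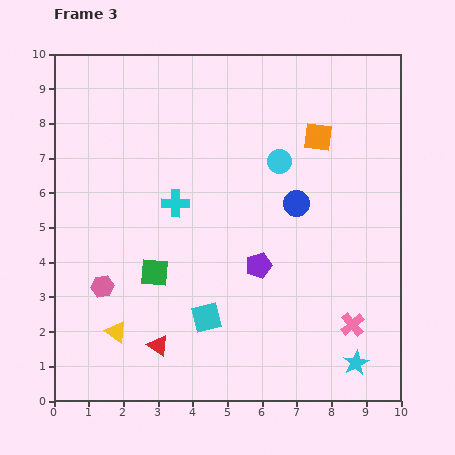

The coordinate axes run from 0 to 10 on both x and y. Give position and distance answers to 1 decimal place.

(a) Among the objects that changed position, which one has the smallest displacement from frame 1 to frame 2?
the cyan square

(moved 0.6)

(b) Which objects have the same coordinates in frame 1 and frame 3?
the cyan star, the pink hexagon, the cyan cross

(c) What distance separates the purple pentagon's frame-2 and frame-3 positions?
3.5

The purple pentagon moved from (6.4, 7.4) to (5.9, 3.9), a distance of √(0.5² + 3.5²) ≈ 3.5.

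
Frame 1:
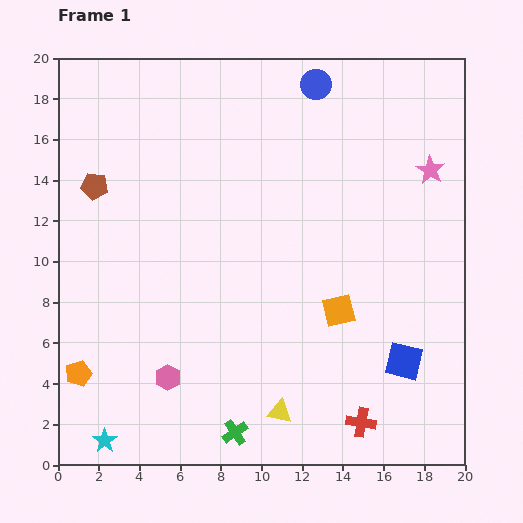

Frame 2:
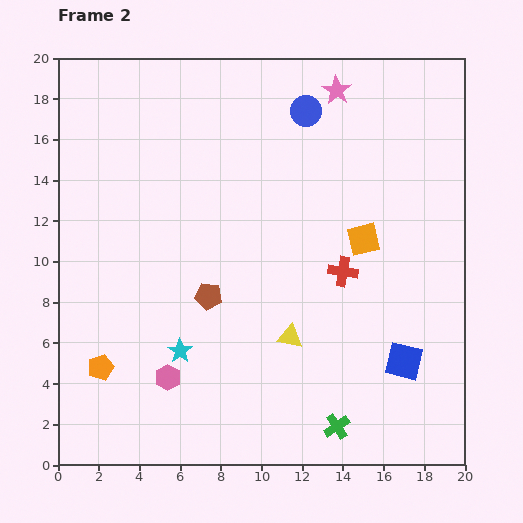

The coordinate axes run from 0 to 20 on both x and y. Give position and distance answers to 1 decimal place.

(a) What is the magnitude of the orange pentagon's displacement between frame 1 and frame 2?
1.1

The orange pentagon moved from (1.0, 4.5) to (2.1, 4.8), a distance of √(1.1² + 0.3²) ≈ 1.1.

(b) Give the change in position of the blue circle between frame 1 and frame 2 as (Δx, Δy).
(-0.5, -1.3)

The blue circle was at (12.7, 18.7) in frame 1 and (12.2, 17.4) in frame 2.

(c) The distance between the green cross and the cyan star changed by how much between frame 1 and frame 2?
+2.1

Distance in frame 1: 6.4. Distance in frame 2: 8.5.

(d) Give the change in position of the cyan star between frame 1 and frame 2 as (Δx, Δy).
(3.7, 4.4)

The cyan star was at (2.3, 1.2) in frame 1 and (6.0, 5.6) in frame 2.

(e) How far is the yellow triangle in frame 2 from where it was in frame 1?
3.7

The yellow triangle moved from (10.9, 2.6) to (11.4, 6.3), a distance of √(0.5² + 3.7²) ≈ 3.7.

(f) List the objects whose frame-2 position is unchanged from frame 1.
the blue square, the pink hexagon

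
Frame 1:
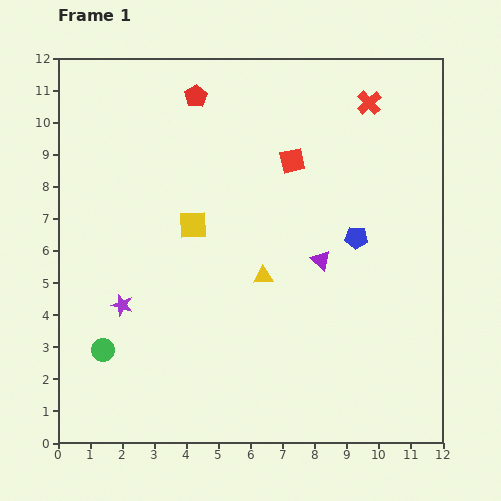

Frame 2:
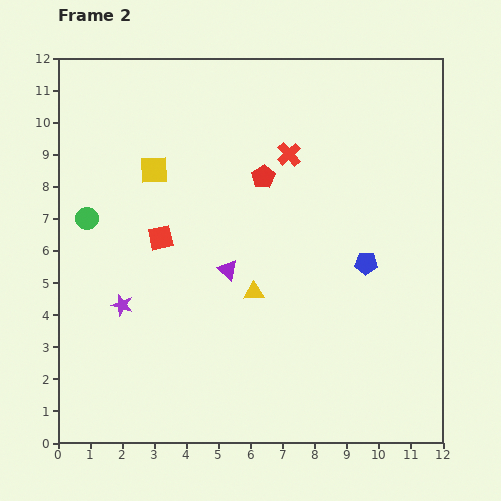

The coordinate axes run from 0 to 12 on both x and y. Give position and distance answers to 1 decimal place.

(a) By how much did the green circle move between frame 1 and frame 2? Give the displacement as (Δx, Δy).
(-0.5, 4.1)

The green circle was at (1.4, 2.9) in frame 1 and (0.9, 7.0) in frame 2.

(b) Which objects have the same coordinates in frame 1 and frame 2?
the purple star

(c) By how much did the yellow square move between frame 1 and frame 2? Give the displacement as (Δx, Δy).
(-1.2, 1.7)

The yellow square was at (4.2, 6.8) in frame 1 and (3.0, 8.5) in frame 2.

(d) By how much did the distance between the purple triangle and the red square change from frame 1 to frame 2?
-0.9

Distance in frame 1: 3.2. Distance in frame 2: 2.3.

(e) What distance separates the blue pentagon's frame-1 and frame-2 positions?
0.9

The blue pentagon moved from (9.3, 6.4) to (9.6, 5.6), a distance of √(0.3² + 0.8²) ≈ 0.9.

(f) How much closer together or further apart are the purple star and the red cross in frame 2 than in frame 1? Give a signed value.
-2.9

Distance in frame 1: 9.9. Distance in frame 2: 7.0.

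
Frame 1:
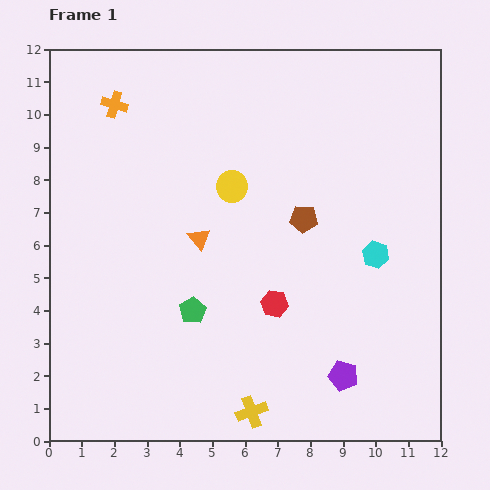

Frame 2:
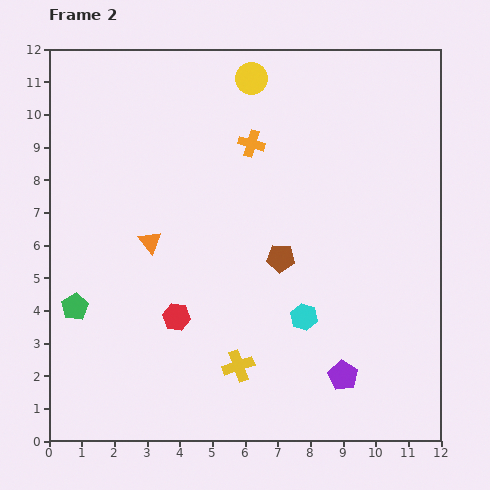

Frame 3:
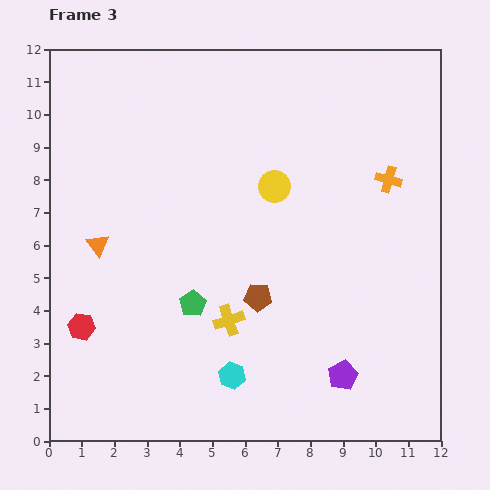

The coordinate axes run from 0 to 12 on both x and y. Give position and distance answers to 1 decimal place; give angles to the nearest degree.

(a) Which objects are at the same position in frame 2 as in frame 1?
the purple pentagon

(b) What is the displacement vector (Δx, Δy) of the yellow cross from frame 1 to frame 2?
(-0.4, 1.4)

The yellow cross was at (6.2, 0.9) in frame 1 and (5.8, 2.3) in frame 2.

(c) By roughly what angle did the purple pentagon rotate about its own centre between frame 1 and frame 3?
31° clockwise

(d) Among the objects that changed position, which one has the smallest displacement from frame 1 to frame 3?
the green pentagon

(moved 0.2)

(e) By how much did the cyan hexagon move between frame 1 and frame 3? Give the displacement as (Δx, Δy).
(-4.4, -3.7)

The cyan hexagon was at (10.0, 5.7) in frame 1 and (5.6, 2.0) in frame 3.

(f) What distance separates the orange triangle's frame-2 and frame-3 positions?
1.6

The orange triangle moved from (3.1, 6.1) to (1.5, 6.0), a distance of √(1.6² + 0.1²) ≈ 1.6.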